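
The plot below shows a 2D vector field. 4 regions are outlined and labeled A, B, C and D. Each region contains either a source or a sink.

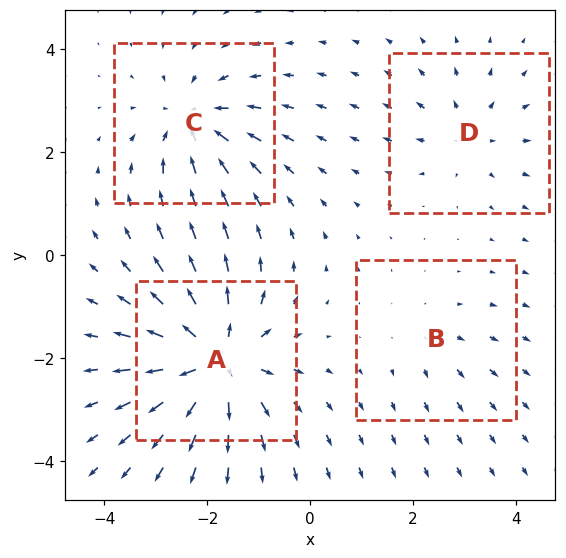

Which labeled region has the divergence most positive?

A

Divergence at each region's feature centre — A: about +8, B: about +2, C: about -5, D: about +3. Region A is most positive.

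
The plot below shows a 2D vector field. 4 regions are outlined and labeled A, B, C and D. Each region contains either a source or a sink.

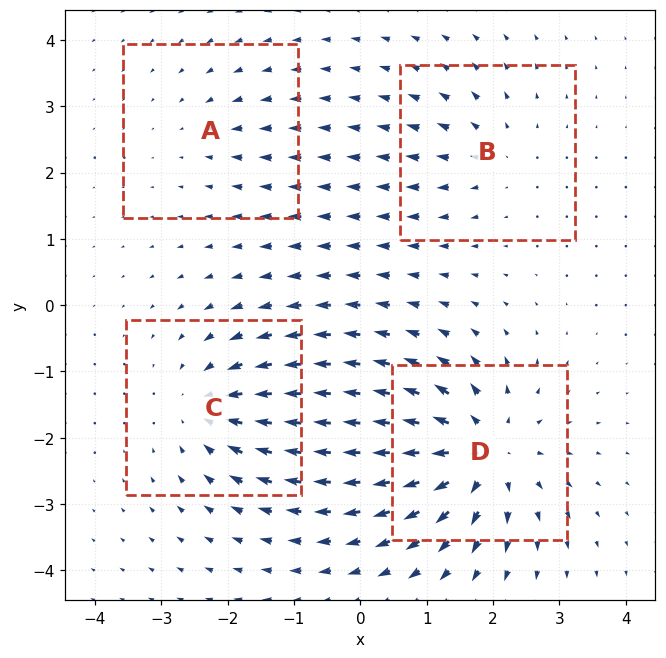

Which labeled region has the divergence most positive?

Divergence at each region's feature centre — A: about -2, B: about +3, C: about -5, D: about +7. Region D is most positive.

D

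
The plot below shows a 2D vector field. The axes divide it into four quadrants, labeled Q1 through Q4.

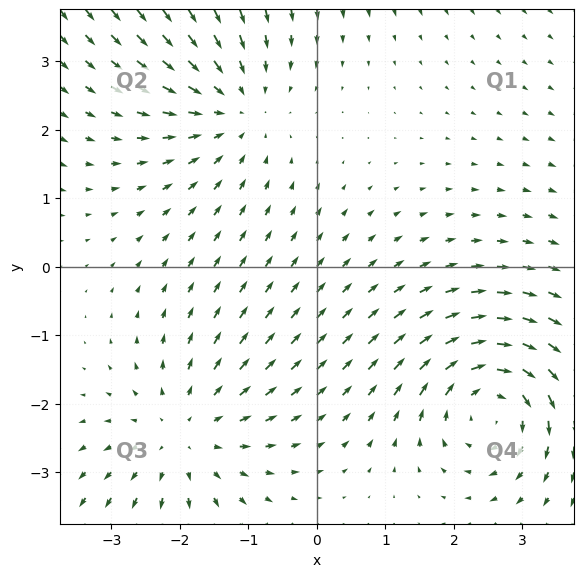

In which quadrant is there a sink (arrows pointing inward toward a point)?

The sink sits at approximately (-1.2, 2.3), which lies in quadrant Q2. The divergence there is about -3, negative as expected for a sink.

Q2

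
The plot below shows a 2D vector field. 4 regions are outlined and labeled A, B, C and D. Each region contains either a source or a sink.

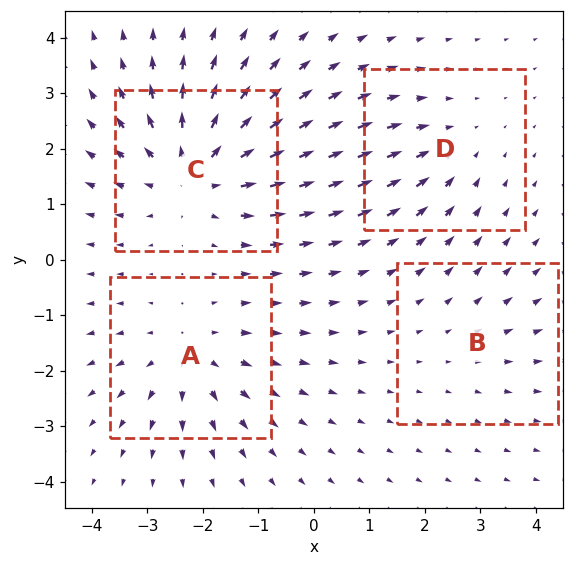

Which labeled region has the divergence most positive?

C

Divergence at each region's feature centre — A: about +4, B: about +2, C: about +6, D: about -3. Region C is most positive.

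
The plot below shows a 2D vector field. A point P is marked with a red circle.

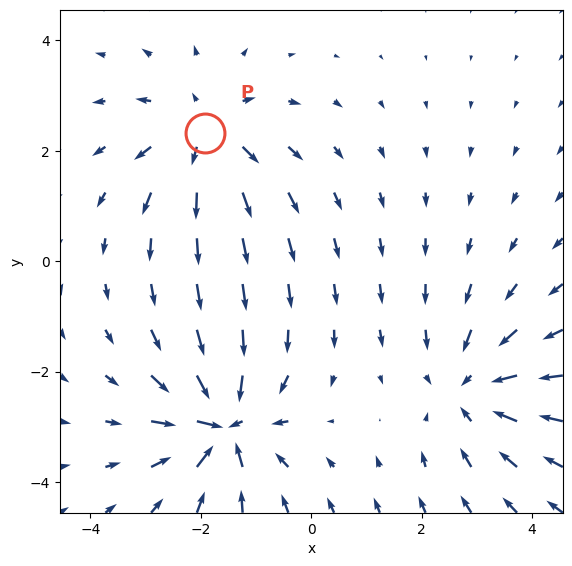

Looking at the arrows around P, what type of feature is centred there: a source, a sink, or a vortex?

source

At P (-1.9, 2.3) the arrows spread outward. Divergence about +4, curl ≈0 — positive divergence with near-zero curl is a source.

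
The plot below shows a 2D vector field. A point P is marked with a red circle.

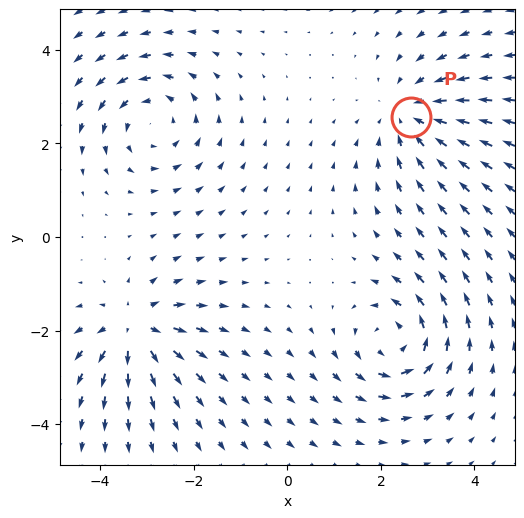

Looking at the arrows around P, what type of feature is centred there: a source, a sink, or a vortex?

At P (2.7, 2.6) the arrows converge inward. Divergence about -3, curl ≈0 — negative divergence with near-zero curl is a sink.

sink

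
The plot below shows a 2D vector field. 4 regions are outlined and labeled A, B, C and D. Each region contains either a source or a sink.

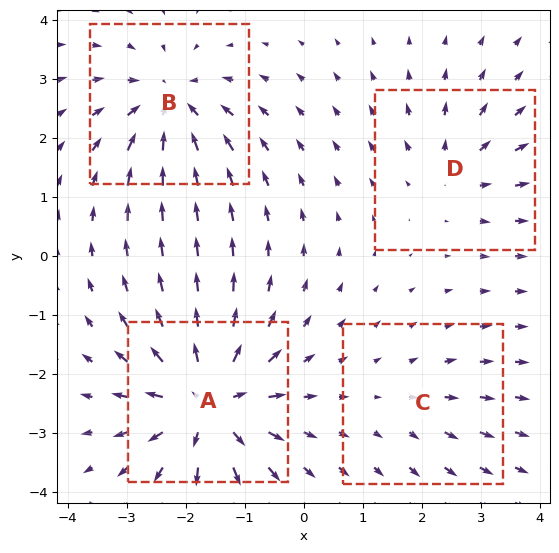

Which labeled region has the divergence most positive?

Divergence at each region's feature centre — A: about +8, B: about -6, C: about +2, D: about +4. Region A is most positive.

A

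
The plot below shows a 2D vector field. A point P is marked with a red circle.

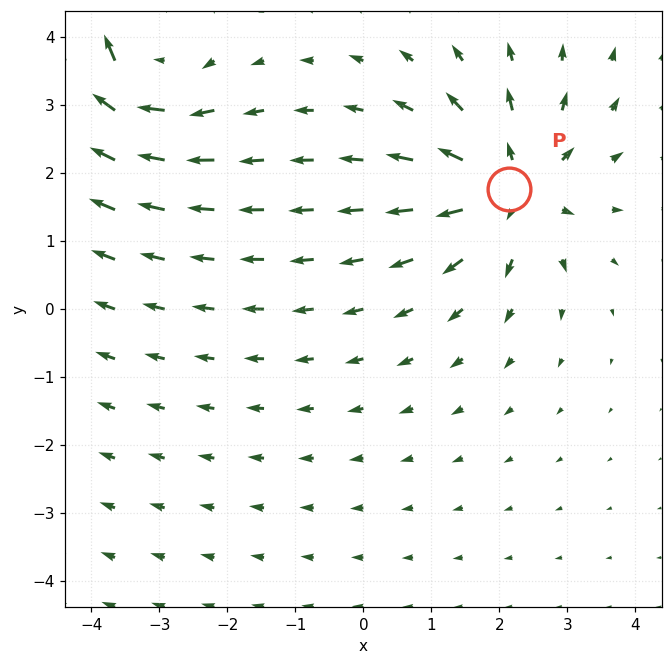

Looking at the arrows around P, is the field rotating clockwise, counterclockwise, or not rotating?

not rotating

Near P at (2.1, 1.8) the arrows show no circulation. The curl there is ≈0.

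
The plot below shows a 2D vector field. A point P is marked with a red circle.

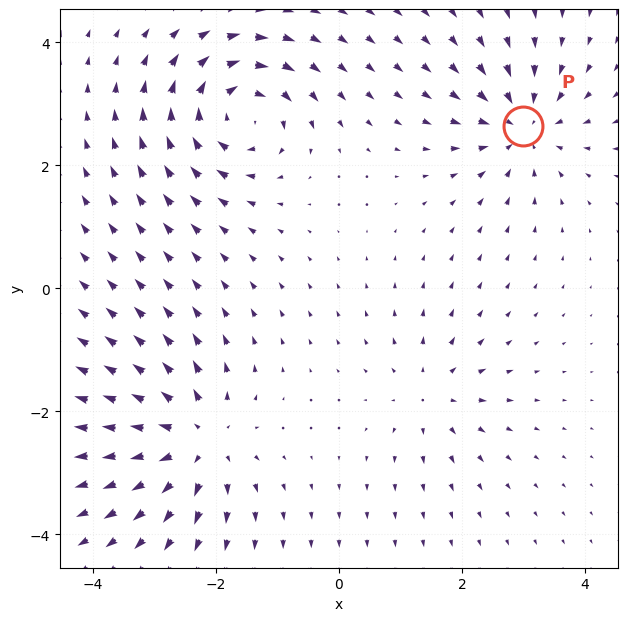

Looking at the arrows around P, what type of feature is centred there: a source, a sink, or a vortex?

At P (3.0, 2.6) the arrows converge inward. Divergence about -5, curl ≈0 — negative divergence with near-zero curl is a sink.

sink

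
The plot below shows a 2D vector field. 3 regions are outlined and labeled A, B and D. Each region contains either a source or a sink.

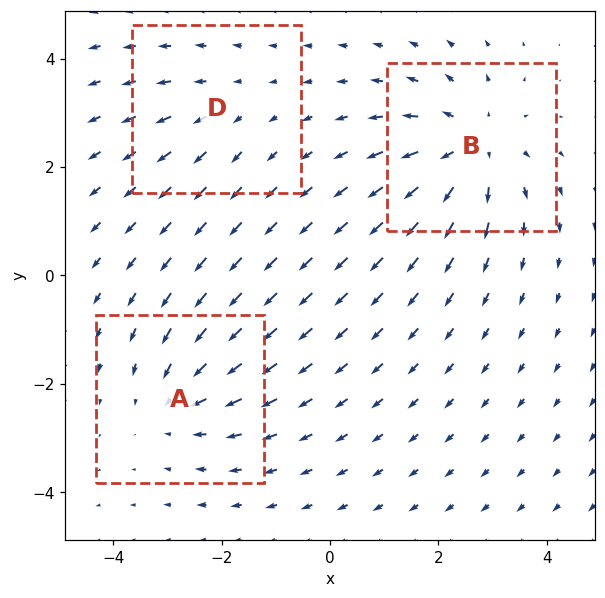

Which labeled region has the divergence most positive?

B

Divergence at each region's feature centre — A: about -3, B: about +4, D: about +2. Region B is most positive.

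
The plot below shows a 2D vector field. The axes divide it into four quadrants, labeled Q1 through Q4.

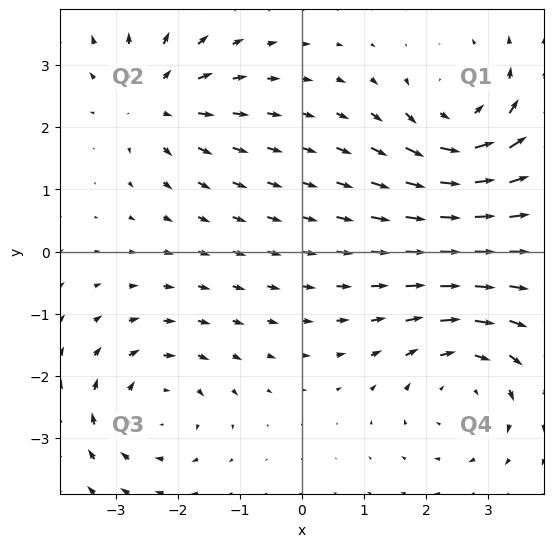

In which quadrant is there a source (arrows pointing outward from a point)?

The source sits at approximately (-2.3, 2.4), which lies in quadrant Q2. The divergence there is about +5, positive as expected for a source.

Q2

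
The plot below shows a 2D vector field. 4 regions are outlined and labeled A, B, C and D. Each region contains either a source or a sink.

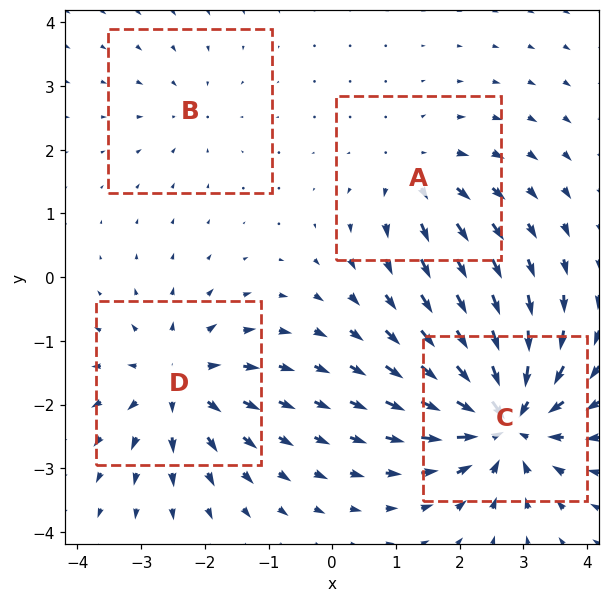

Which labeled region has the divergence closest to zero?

B

Divergence at each region's feature centre — A: about +4, B: about -2, C: about -9, D: about +6. Region B is closest to zero.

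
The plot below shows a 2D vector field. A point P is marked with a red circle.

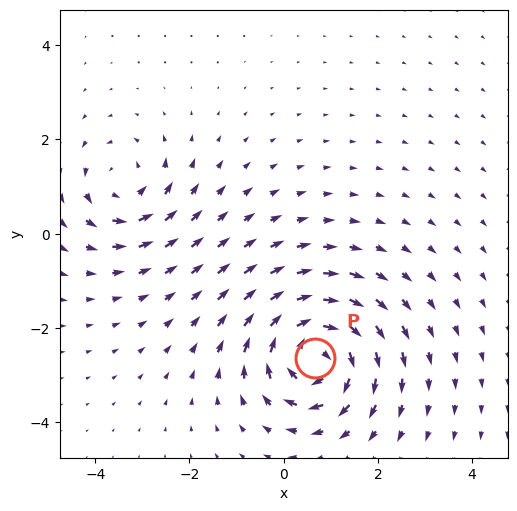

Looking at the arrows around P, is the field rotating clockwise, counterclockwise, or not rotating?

Near P at (0.7, -2.6) the arrows circulate clockwise. The curl (z-component) there is about -7; negative curl means clockwise rotation.

clockwise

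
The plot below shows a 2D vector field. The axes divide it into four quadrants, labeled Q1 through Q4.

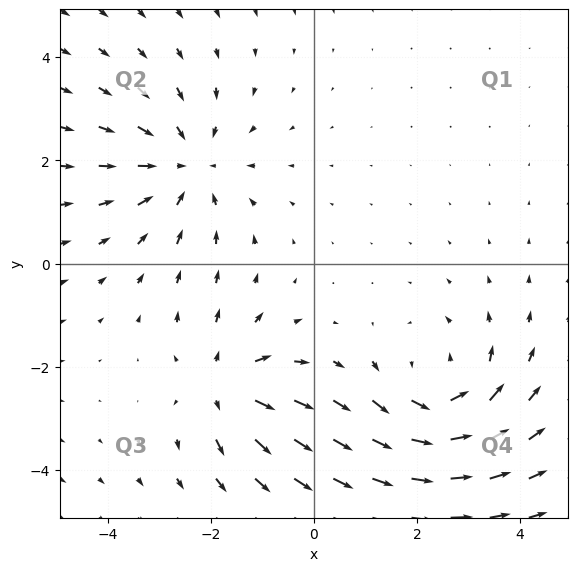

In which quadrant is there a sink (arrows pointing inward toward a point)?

Q2

The sink sits at approximately (-2.5, 1.9), which lies in quadrant Q2. The divergence there is about -3, negative as expected for a sink.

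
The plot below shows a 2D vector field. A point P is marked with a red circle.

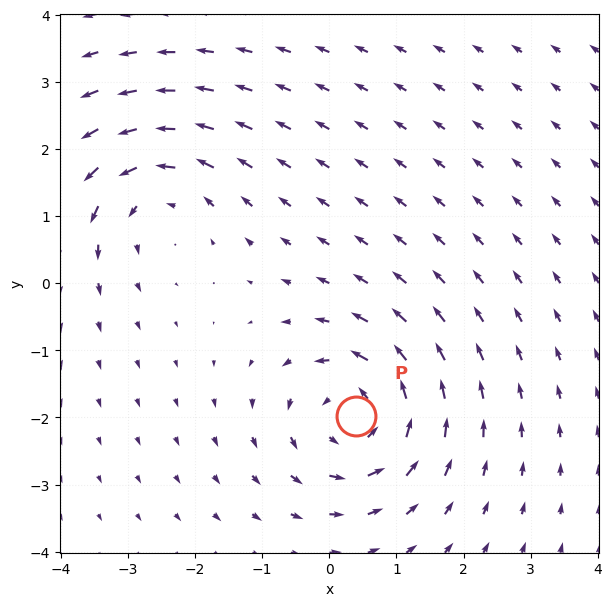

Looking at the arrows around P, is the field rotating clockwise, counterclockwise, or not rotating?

counterclockwise

Near P at (0.4, -2.0) the arrows circulate counterclockwise. The curl (z-component) there is about +6; positive curl means counterclockwise rotation.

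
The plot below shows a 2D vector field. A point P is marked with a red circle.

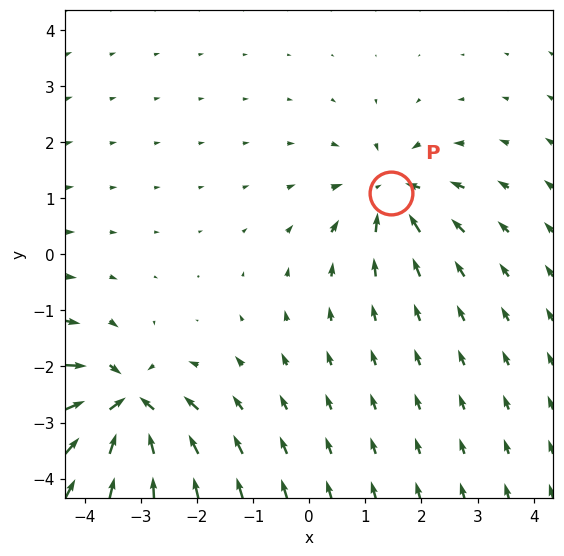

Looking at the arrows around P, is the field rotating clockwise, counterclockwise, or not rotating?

Near P at (1.5, 1.1) the arrows show no circulation. The curl there is ≈0.

not rotating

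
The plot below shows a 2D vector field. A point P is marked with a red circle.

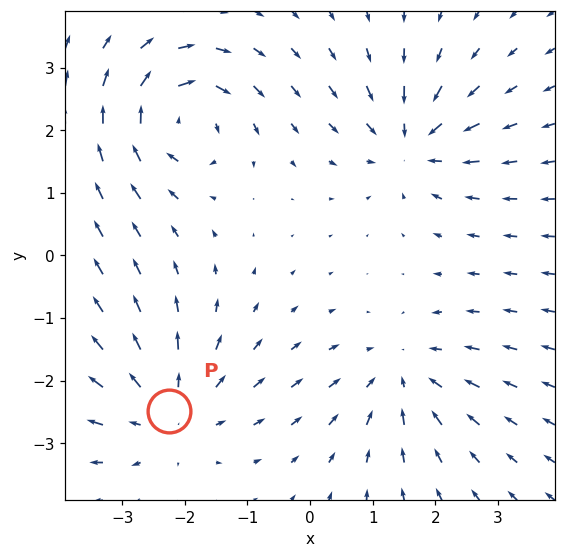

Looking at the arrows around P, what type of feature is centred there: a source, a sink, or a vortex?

At P (-2.3, -2.5) the arrows spread outward. Divergence about +4, curl ≈0 — positive divergence with near-zero curl is a source.

source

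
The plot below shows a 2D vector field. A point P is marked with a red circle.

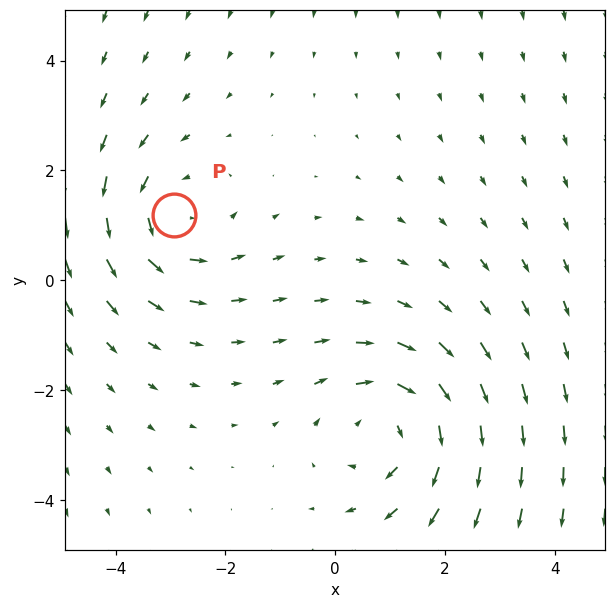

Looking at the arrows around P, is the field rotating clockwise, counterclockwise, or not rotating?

Near P at (-2.9, 1.2) the arrows circulate counterclockwise. The curl (z-component) there is about +3; positive curl means counterclockwise rotation.

counterclockwise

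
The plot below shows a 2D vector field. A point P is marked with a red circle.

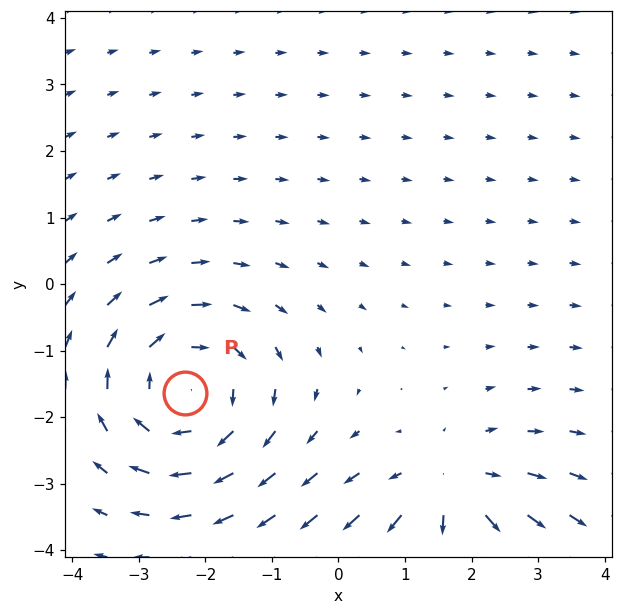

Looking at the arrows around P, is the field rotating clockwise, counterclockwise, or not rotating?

clockwise

Near P at (-2.3, -1.6) the arrows circulate clockwise. The curl (z-component) there is about -3; negative curl means clockwise rotation.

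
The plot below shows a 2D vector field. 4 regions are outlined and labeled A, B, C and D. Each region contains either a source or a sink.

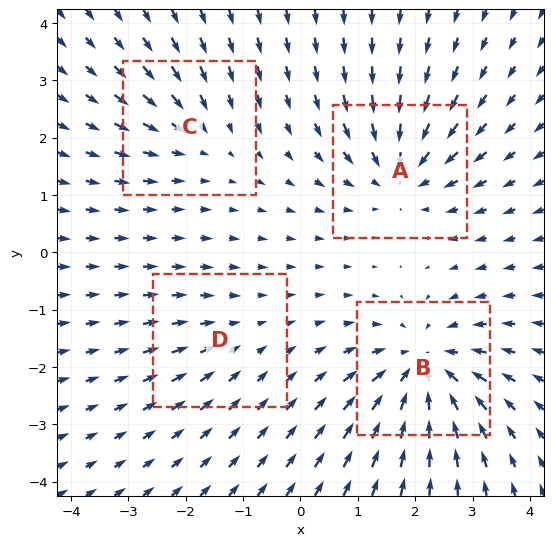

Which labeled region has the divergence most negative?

Divergence at each region's feature centre — A: about -5, B: about -7, C: about -3, D: about -2. Region B is most negative.

B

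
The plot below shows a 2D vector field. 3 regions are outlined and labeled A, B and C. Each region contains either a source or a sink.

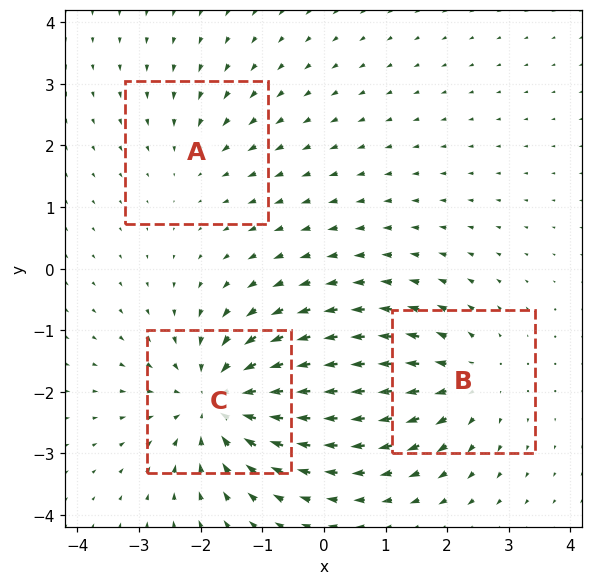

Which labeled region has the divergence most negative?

Divergence at each region's feature centre — A: about -2, B: about +3, C: about -5. Region C is most negative.

C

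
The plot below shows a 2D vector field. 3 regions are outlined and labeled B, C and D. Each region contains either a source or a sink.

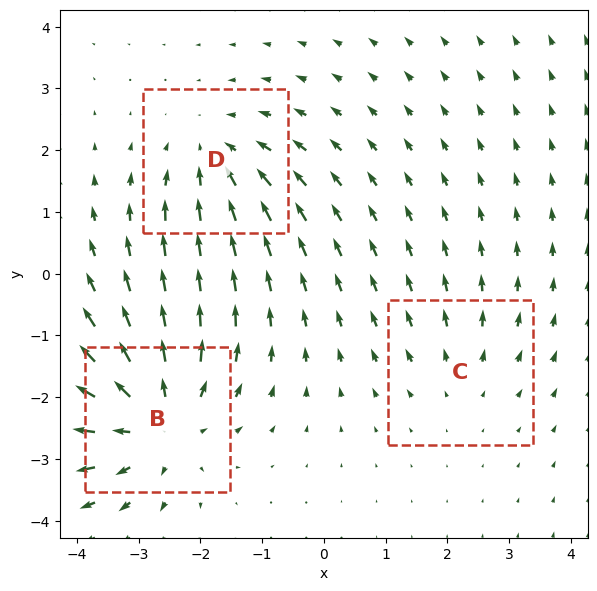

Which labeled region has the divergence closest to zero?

Divergence at each region's feature centre — B: about +4, C: about +2, D: about -3. Region C is closest to zero.

C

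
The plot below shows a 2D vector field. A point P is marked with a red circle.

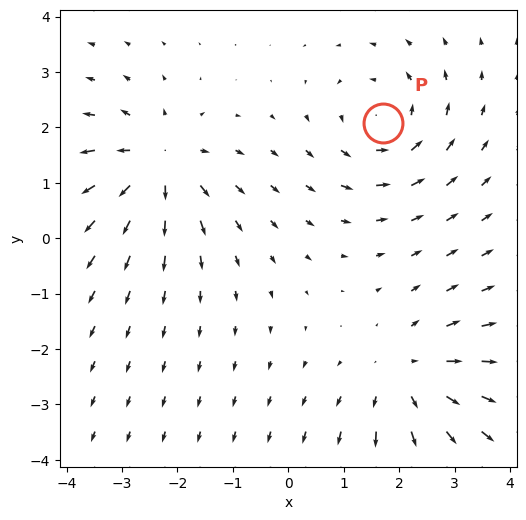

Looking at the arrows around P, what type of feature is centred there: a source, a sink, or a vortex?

At P (1.7, 2.1) the arrows circulate counterclockwise. Divergence ≈0, curl about +4 — near-zero divergence with nonzero curl is a vortex.

vortex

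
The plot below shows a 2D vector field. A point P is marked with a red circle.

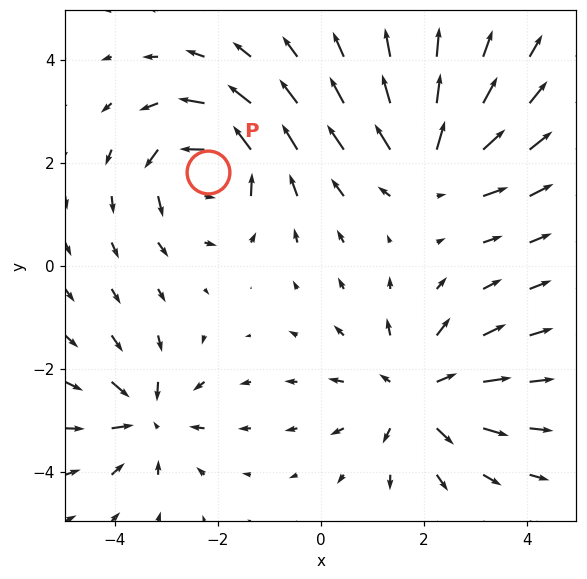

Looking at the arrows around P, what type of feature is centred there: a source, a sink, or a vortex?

vortex

At P (-2.2, 1.8) the arrows circulate counterclockwise. Divergence ≈0, curl about +6 — near-zero divergence with nonzero curl is a vortex.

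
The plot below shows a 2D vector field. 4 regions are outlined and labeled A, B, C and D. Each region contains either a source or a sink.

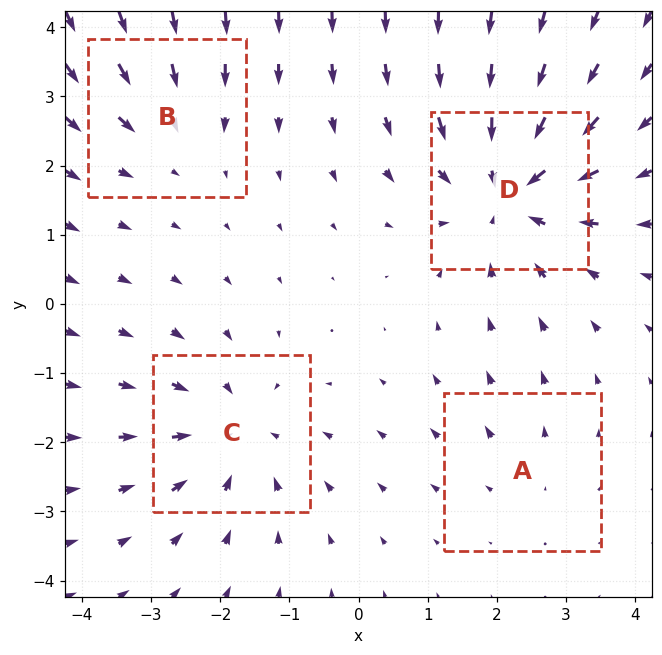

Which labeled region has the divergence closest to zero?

Divergence at each region's feature centre — A: about +2, B: about -3, C: about -4, D: about -6. Region A is closest to zero.

A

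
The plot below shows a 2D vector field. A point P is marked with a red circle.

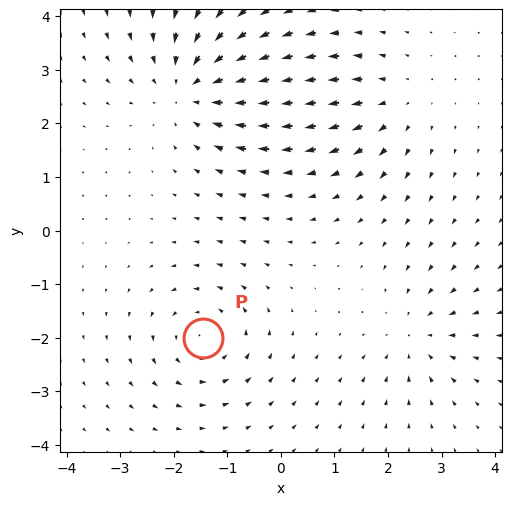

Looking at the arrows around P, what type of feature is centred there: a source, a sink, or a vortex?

vortex

At P (-1.5, -2.0) the arrows circulate counterclockwise. Divergence ≈0, curl about +3 — near-zero divergence with nonzero curl is a vortex.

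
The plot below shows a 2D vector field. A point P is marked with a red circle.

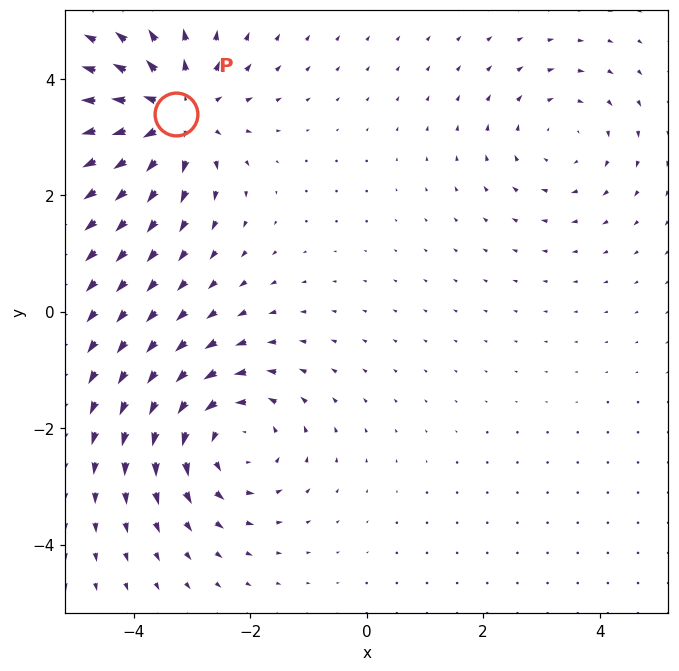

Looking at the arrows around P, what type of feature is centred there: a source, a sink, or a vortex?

At P (-3.3, 3.4) the arrows spread outward. Divergence about +5, curl ≈0 — positive divergence with near-zero curl is a source.

source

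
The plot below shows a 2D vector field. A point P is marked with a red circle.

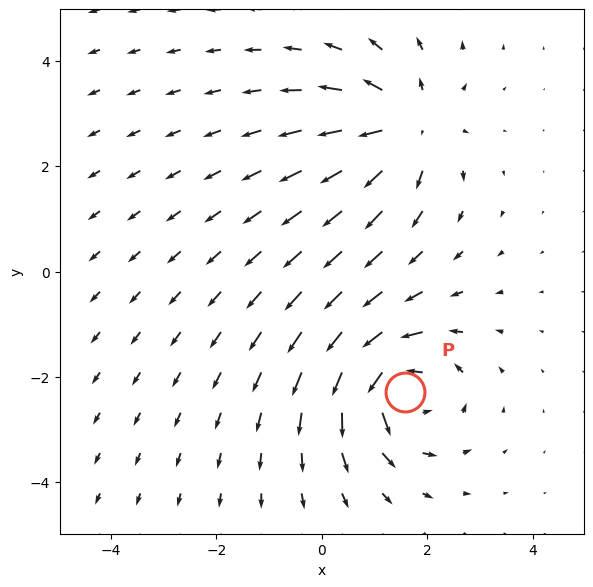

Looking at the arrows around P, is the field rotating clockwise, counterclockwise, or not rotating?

Near P at (1.6, -2.3) the arrows circulate counterclockwise. The curl (z-component) there is about +6; positive curl means counterclockwise rotation.

counterclockwise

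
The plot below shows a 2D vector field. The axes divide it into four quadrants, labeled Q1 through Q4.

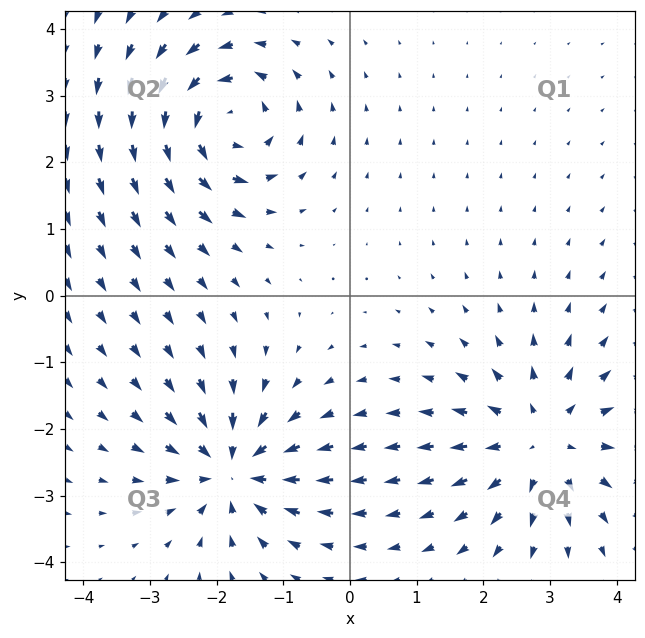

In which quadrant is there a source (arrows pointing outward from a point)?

The source sits at approximately (2.9, -2.2), which lies in quadrant Q4. The divergence there is about +4, positive as expected for a source.

Q4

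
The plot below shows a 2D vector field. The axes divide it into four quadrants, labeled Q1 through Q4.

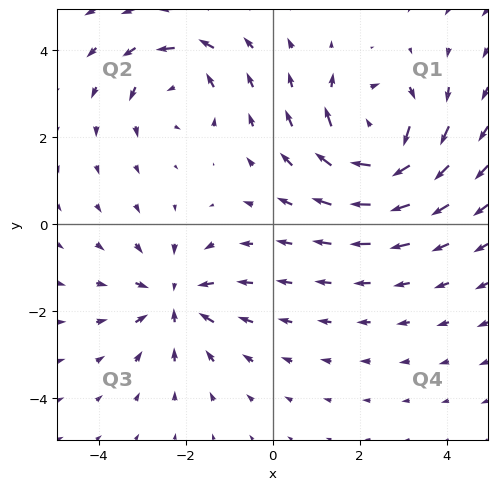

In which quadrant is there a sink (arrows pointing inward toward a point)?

Q3

The sink sits at approximately (-2.2, -1.7), which lies in quadrant Q3. The divergence there is about -4, negative as expected for a sink.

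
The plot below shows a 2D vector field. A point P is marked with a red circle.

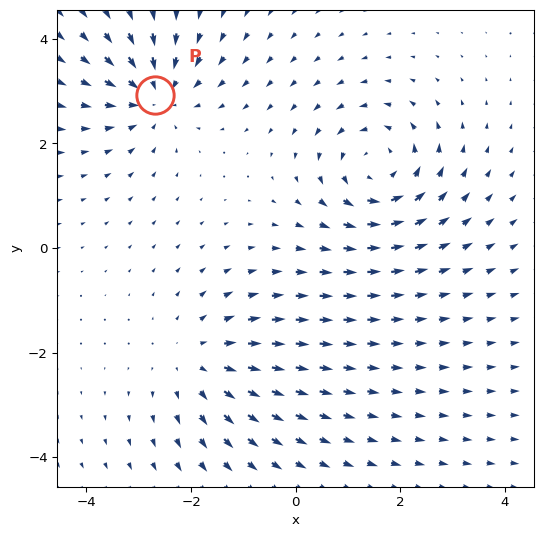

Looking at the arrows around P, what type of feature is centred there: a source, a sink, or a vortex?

sink

At P (-2.7, 2.9) the arrows converge inward. Divergence about -4, curl ≈0 — negative divergence with near-zero curl is a sink.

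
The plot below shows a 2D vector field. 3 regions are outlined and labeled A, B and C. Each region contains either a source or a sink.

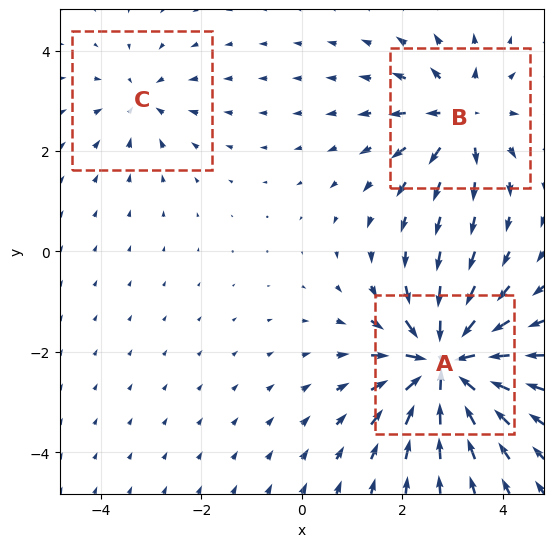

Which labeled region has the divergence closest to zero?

Divergence at each region's feature centre — A: about -7, B: about +4, C: about -2. Region C is closest to zero.

C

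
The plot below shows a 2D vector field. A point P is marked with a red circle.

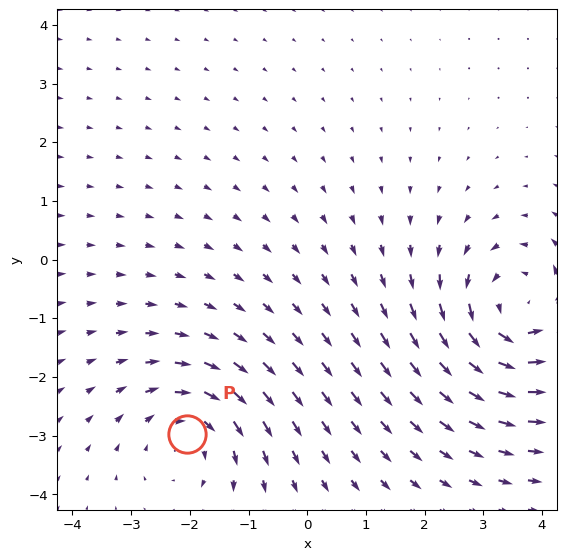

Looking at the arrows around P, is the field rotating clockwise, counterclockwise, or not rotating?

Near P at (-2.0, -3.0) the arrows circulate clockwise. The curl (z-component) there is about -3; negative curl means clockwise rotation.

clockwise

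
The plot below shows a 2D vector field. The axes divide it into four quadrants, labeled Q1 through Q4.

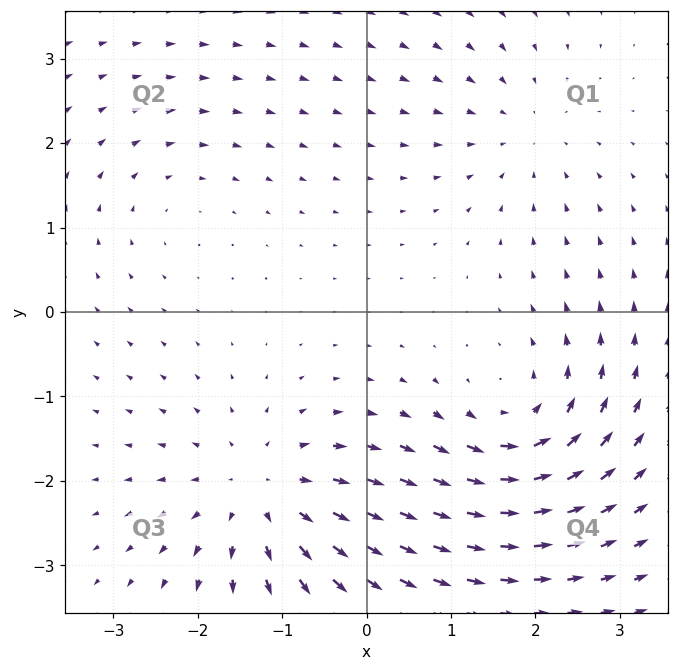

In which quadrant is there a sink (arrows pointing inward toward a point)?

Q1

The sink sits at approximately (1.9, 2.1), which lies in quadrant Q1. The divergence there is about -3, negative as expected for a sink.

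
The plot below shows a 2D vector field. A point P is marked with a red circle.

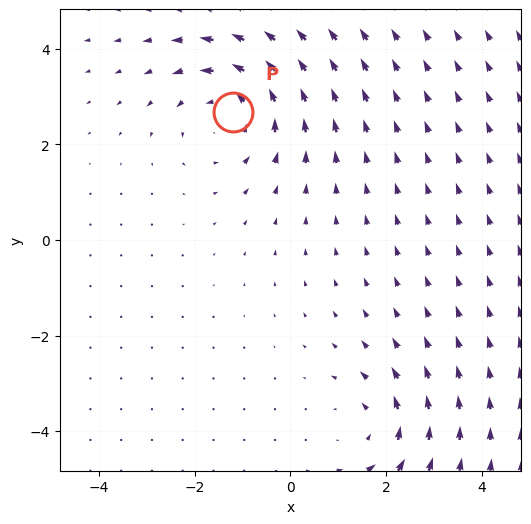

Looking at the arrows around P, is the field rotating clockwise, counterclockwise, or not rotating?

Near P at (-1.2, 2.7) the arrows circulate counterclockwise. The curl (z-component) there is about +4; positive curl means counterclockwise rotation.

counterclockwise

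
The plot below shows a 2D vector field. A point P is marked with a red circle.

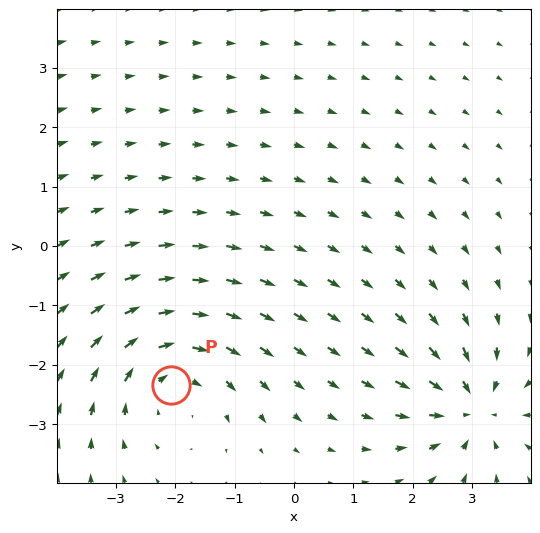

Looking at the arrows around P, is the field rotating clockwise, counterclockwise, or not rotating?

clockwise

Near P at (-2.1, -2.3) the arrows circulate clockwise. The curl (z-component) there is about -3; negative curl means clockwise rotation.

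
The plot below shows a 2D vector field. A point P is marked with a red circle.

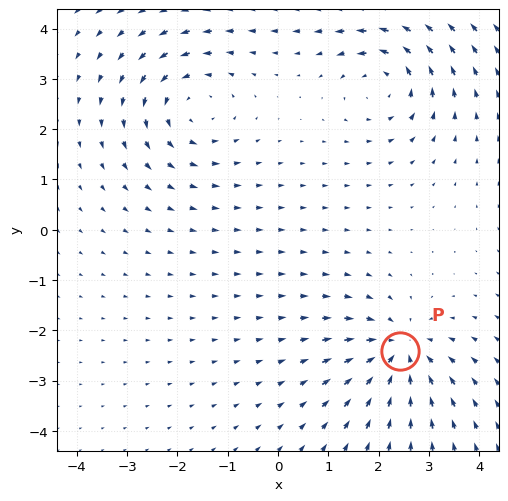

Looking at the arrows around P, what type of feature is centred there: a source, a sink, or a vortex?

At P (2.4, -2.4) the arrows converge inward. Divergence about -4, curl ≈0 — negative divergence with near-zero curl is a sink.

sink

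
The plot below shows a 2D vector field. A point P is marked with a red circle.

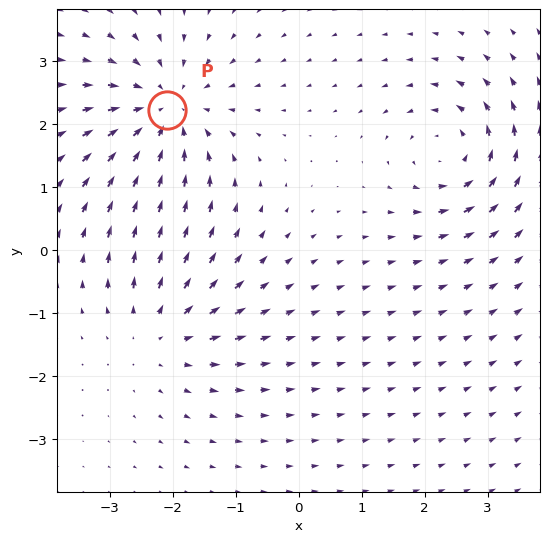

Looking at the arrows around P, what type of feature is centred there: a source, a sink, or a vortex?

sink

At P (-2.1, 2.2) the arrows converge inward. Divergence about -5, curl ≈0 — negative divergence with near-zero curl is a sink.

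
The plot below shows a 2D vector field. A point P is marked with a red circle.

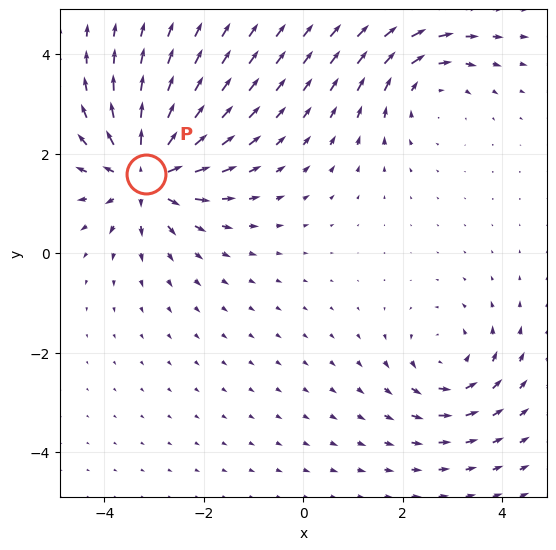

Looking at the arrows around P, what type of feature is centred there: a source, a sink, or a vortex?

At P (-3.2, 1.6) the arrows spread outward. Divergence about +5, curl ≈0 — positive divergence with near-zero curl is a source.

source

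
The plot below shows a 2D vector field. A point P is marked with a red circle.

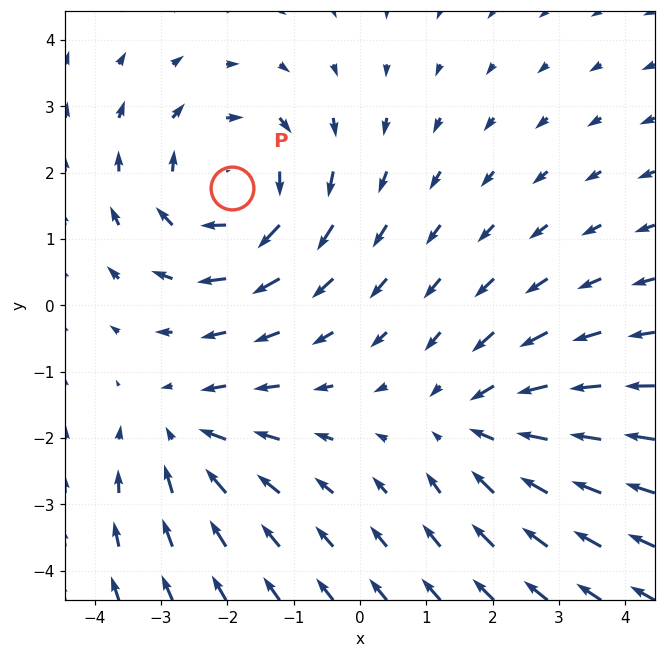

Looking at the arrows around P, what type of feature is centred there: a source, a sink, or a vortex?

vortex

At P (-1.9, 1.8) the arrows circulate clockwise. Divergence ≈0, curl about -4 — near-zero divergence with nonzero curl is a vortex.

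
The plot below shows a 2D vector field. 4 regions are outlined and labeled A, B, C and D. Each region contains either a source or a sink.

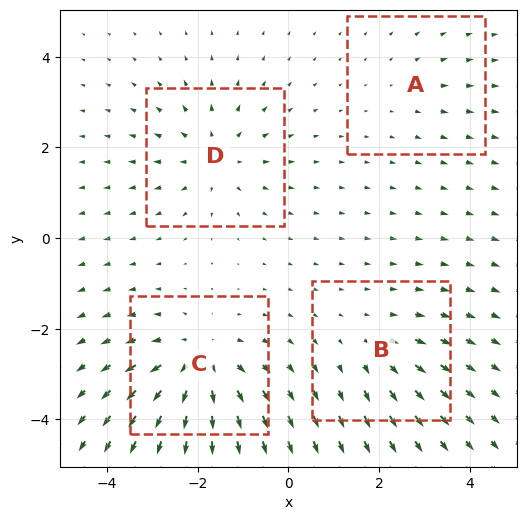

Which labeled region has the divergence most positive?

Divergence at each region's feature centre — A: about +2, B: about +3, C: about +6, D: about +4. Region C is most positive.

C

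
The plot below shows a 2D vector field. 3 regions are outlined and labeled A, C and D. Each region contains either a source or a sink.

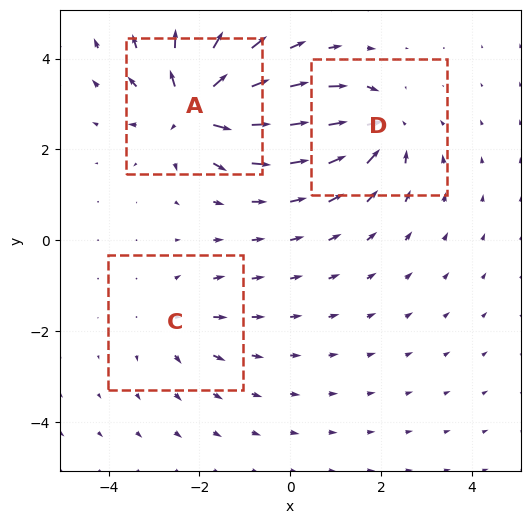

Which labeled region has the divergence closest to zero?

Divergence at each region's feature centre — A: about +6, C: about +2, D: about -4. Region C is closest to zero.

C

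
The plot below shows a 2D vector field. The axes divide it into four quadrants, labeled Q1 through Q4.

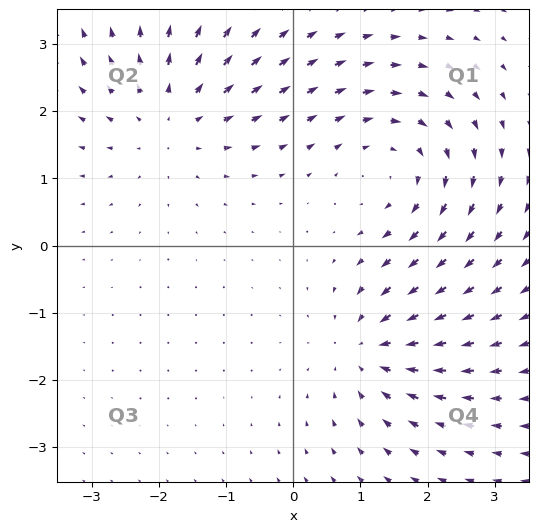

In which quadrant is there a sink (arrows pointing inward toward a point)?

Q4

The sink sits at approximately (1.2, -1.5), which lies in quadrant Q4. The divergence there is about -4, negative as expected for a sink.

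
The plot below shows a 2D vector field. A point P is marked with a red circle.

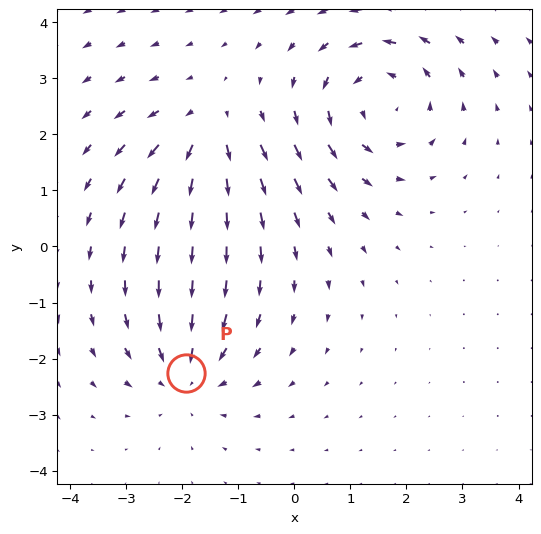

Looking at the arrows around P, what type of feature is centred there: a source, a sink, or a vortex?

sink

At P (-1.9, -2.3) the arrows converge inward. Divergence about -4, curl ≈0 — negative divergence with near-zero curl is a sink.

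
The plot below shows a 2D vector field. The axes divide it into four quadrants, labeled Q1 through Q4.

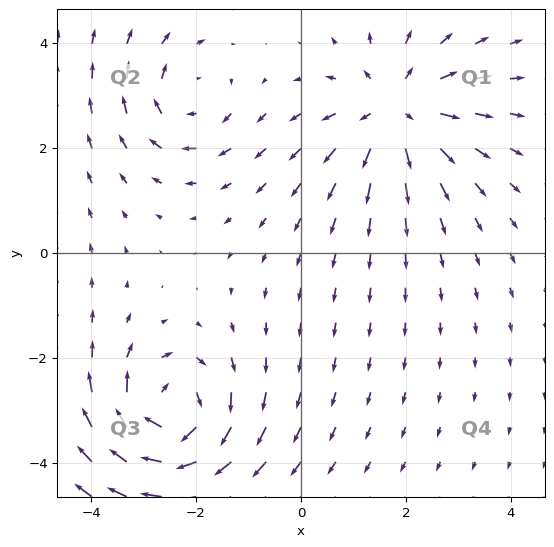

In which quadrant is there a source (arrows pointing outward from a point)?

Q1

The source sits at approximately (1.8, 2.7), which lies in quadrant Q1. The divergence there is about +4, positive as expected for a source.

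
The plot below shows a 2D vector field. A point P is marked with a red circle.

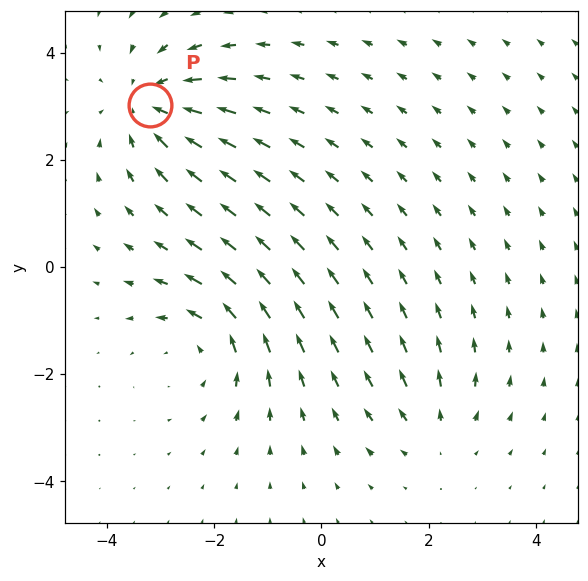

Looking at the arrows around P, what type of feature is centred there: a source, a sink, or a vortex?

sink

At P (-3.2, 3.0) the arrows converge inward. Divergence about -4, curl ≈0 — negative divergence with near-zero curl is a sink.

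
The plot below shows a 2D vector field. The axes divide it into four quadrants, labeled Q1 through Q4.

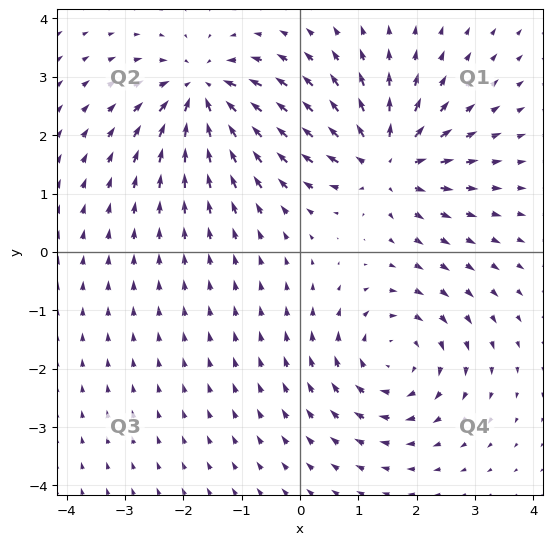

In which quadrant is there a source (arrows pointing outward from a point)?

The source sits at approximately (1.5, 1.6), which lies in quadrant Q1. The divergence there is about +5, positive as expected for a source.

Q1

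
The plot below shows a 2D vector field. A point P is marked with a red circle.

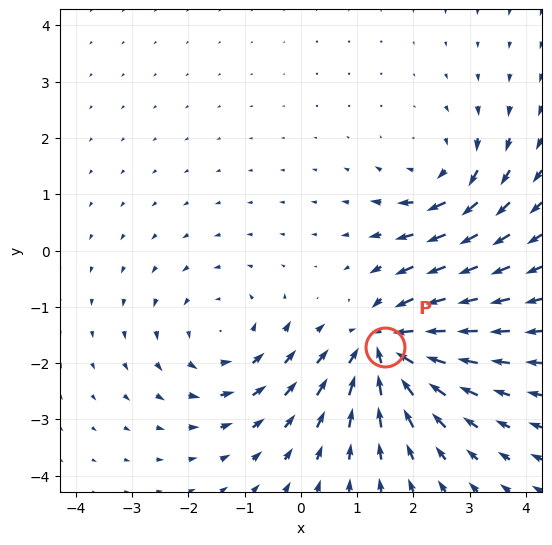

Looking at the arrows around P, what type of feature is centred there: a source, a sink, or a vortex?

sink

At P (1.5, -1.7) the arrows converge inward. Divergence about -6, curl ≈0 — negative divergence with near-zero curl is a sink.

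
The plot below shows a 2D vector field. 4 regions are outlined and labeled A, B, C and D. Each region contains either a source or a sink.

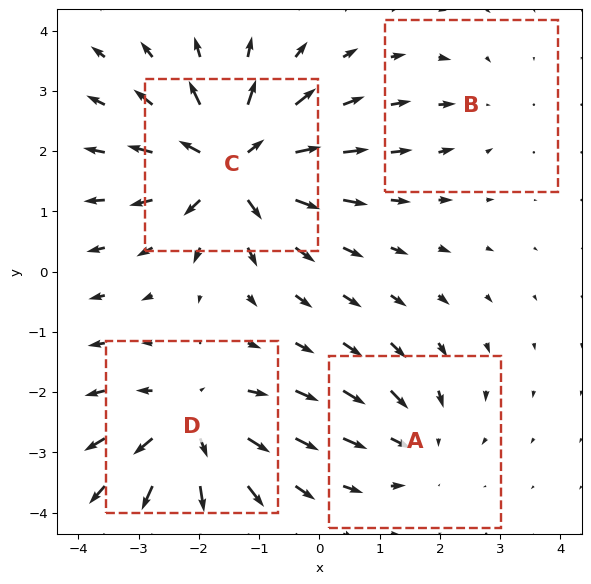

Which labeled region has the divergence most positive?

Divergence at each region's feature centre — A: about -3, B: about -2, C: about +7, D: about +5. Region C is most positive.

C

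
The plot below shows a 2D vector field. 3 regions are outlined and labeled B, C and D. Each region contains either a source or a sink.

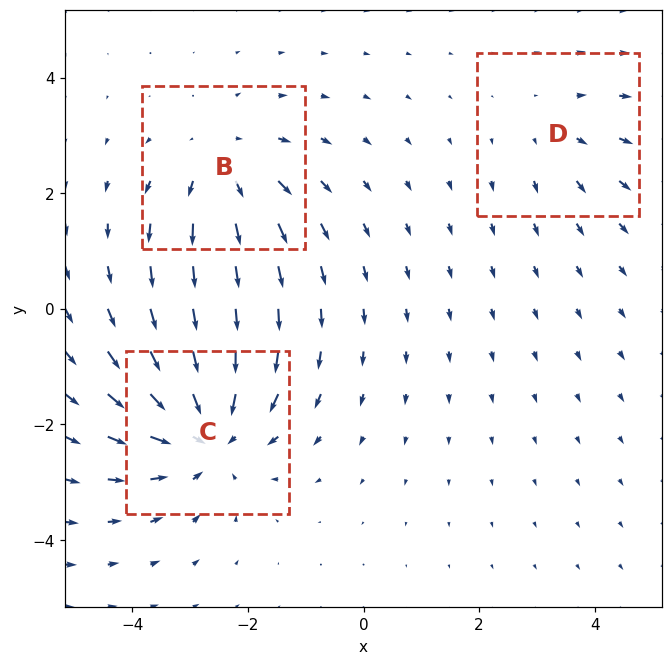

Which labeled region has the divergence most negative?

Divergence at each region's feature centre — B: about +3, C: about -4, D: about +2. Region C is most negative.

C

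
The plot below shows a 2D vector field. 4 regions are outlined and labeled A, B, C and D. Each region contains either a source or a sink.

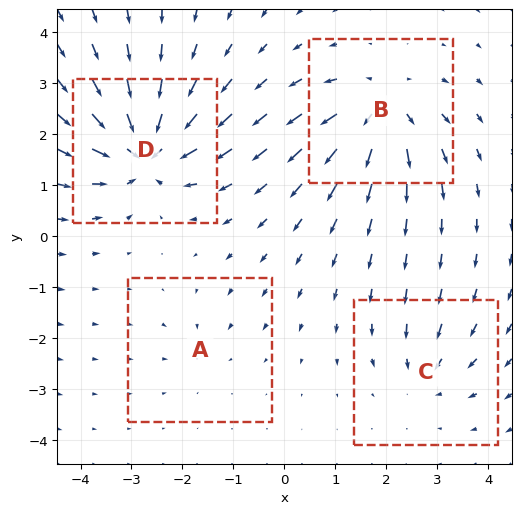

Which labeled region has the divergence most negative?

D

Divergence at each region's feature centre — A: about -2, B: about +6, C: about -4, D: about -8. Region D is most negative.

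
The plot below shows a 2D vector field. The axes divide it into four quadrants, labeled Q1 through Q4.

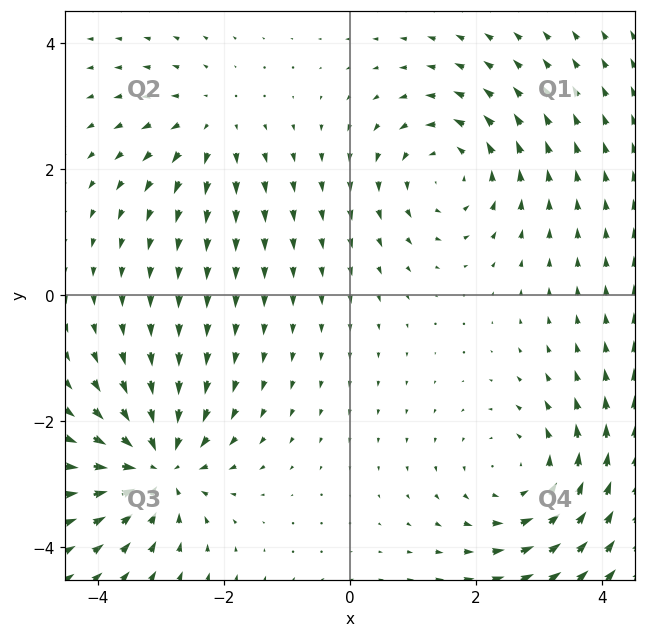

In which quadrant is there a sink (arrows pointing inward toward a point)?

The sink sits at approximately (-3.0, -2.7), which lies in quadrant Q3. The divergence there is about -6, negative as expected for a sink.

Q3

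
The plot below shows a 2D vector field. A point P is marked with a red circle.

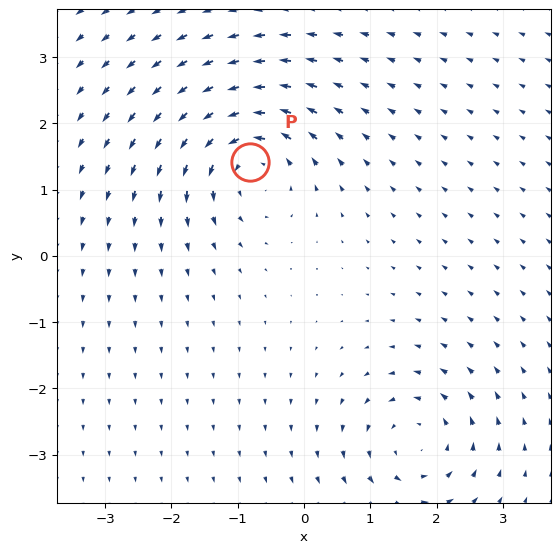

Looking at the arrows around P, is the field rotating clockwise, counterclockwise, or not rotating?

counterclockwise

Near P at (-0.8, 1.4) the arrows circulate counterclockwise. The curl (z-component) there is about +5; positive curl means counterclockwise rotation.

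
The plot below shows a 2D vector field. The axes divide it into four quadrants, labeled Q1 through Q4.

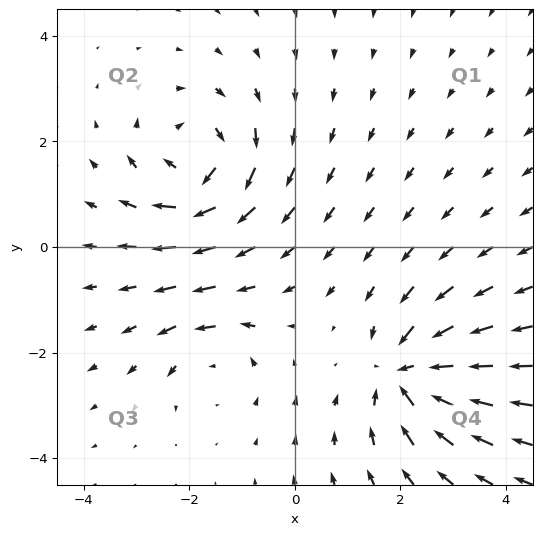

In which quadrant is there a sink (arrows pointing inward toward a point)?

The sink sits at approximately (2.2, -2.4), which lies in quadrant Q4. The divergence there is about -5, negative as expected for a sink.

Q4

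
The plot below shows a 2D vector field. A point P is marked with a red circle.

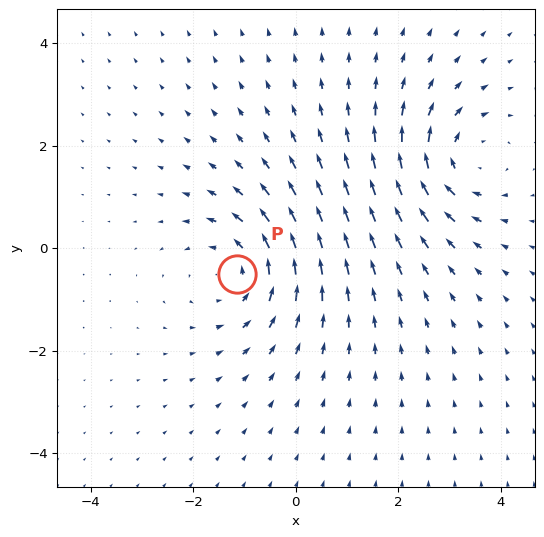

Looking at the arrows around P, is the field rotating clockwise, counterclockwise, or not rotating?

counterclockwise

Near P at (-1.1, -0.5) the arrows circulate counterclockwise. The curl (z-component) there is about +3; positive curl means counterclockwise rotation.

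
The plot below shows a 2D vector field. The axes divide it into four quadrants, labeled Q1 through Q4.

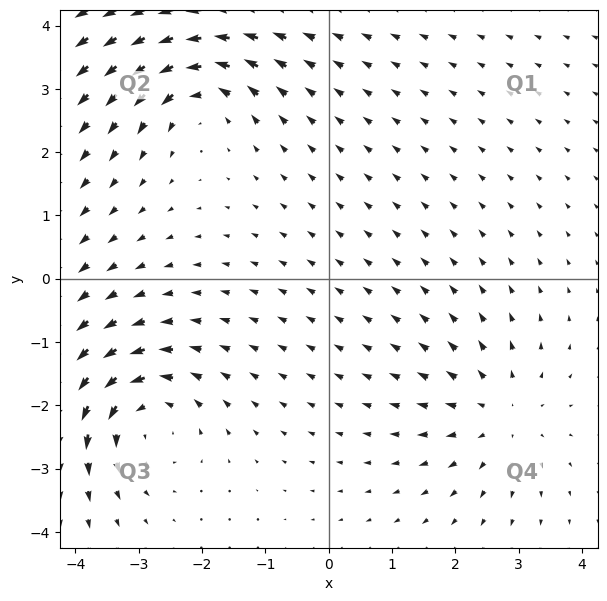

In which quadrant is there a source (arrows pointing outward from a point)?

The source sits at approximately (2.7, -2.1), which lies in quadrant Q4. The divergence there is about +3, positive as expected for a source.

Q4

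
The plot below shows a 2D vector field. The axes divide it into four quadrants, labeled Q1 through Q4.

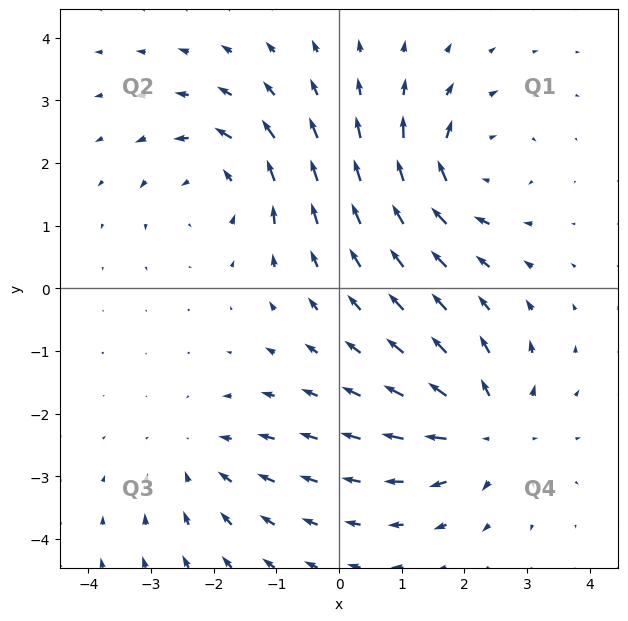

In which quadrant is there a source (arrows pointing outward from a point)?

The source sits at approximately (2.4, -2.3), which lies in quadrant Q4. The divergence there is about +5, positive as expected for a source.

Q4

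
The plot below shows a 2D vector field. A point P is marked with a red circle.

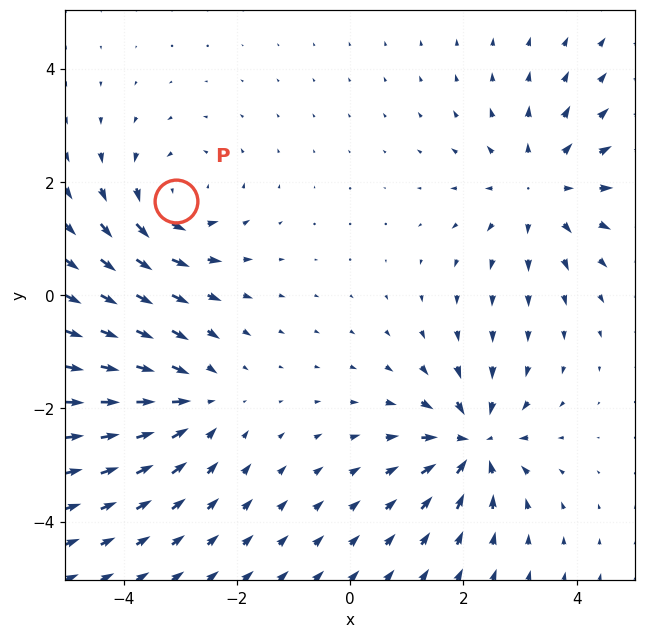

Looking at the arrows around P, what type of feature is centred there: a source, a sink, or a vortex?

At P (-3.1, 1.7) the arrows circulate counterclockwise. Divergence ≈0, curl about +4 — near-zero divergence with nonzero curl is a vortex.

vortex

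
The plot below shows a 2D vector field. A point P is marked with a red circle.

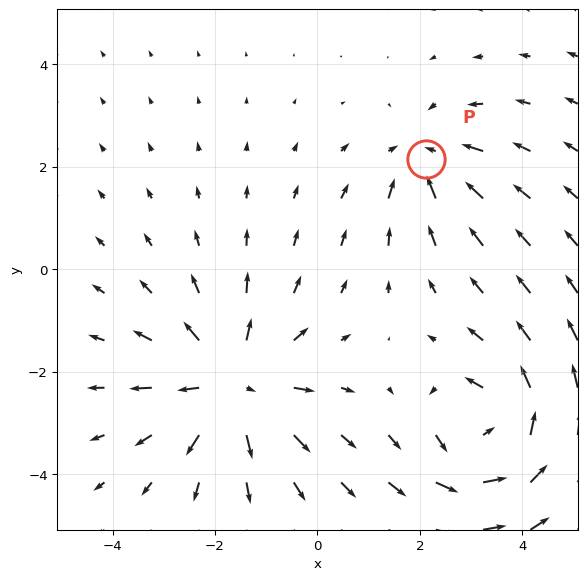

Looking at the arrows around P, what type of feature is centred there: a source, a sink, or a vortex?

sink

At P (2.1, 2.2) the arrows converge inward. Divergence about -3, curl ≈0 — negative divergence with near-zero curl is a sink.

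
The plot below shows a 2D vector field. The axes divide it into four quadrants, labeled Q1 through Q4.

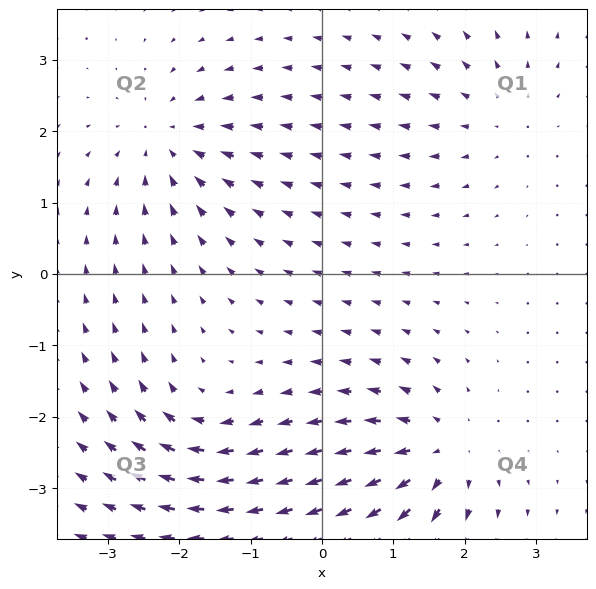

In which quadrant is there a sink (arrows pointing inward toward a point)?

The sink sits at approximately (-2.1, 1.9), which lies in quadrant Q2. The divergence there is about -4, negative as expected for a sink.

Q2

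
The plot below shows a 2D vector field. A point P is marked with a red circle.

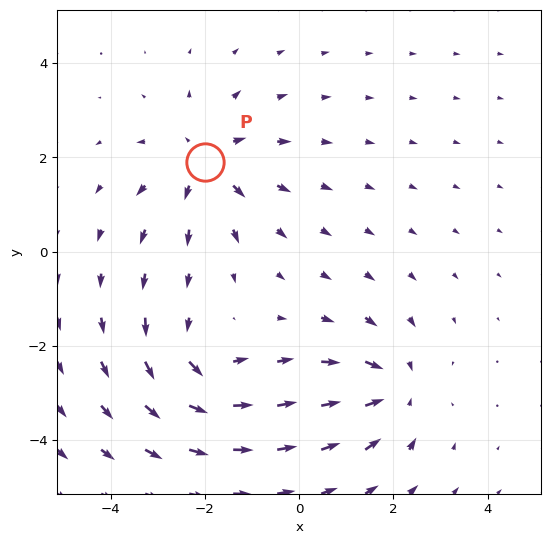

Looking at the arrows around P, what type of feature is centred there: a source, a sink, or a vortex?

source

At P (-2.0, 1.9) the arrows spread outward. Divergence about +5, curl ≈0 — positive divergence with near-zero curl is a source.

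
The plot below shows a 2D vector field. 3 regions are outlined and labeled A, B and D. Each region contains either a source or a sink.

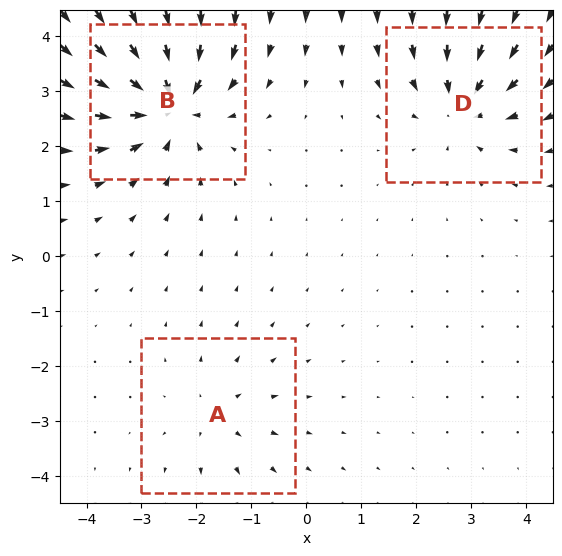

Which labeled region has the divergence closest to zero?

A

Divergence at each region's feature centre — A: about +2, B: about -5, D: about -4. Region A is closest to zero.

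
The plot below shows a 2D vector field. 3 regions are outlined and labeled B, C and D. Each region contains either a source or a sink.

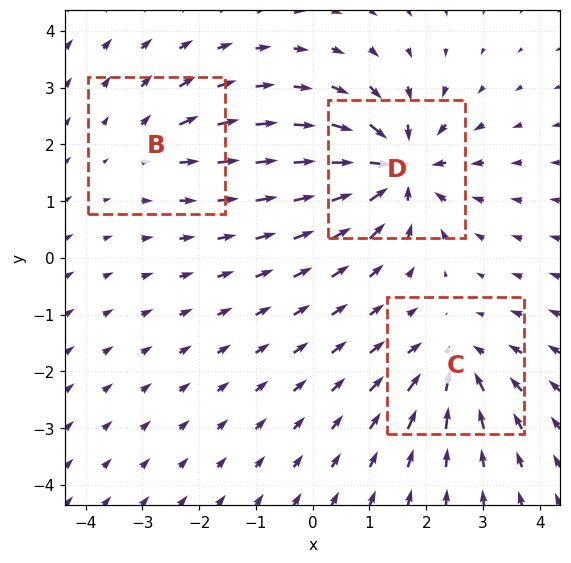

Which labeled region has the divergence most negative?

Divergence at each region's feature centre — B: about +2, C: about -4, D: about -6. Region D is most negative.

D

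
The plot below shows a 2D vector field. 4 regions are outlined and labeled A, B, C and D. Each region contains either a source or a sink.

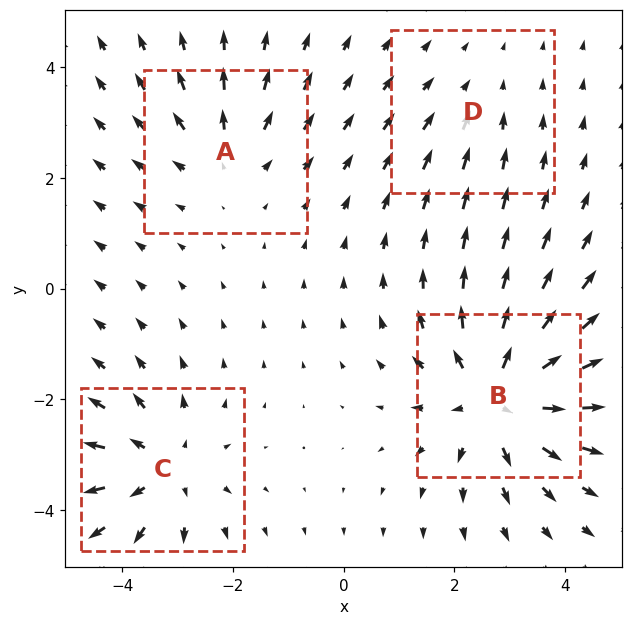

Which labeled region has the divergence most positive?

Divergence at each region's feature centre — A: about +3, B: about +6, C: about +4, D: about -2. Region B is most positive.

B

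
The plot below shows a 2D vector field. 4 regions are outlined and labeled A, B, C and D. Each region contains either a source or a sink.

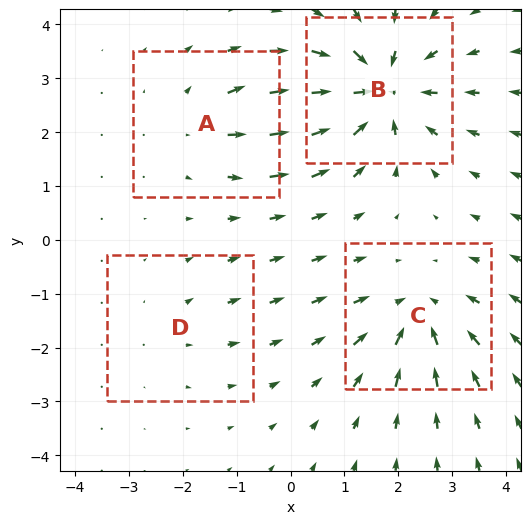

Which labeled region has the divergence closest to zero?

D

Divergence at each region's feature centre — A: about +3, B: about -7, C: about -5, D: about +2. Region D is closest to zero.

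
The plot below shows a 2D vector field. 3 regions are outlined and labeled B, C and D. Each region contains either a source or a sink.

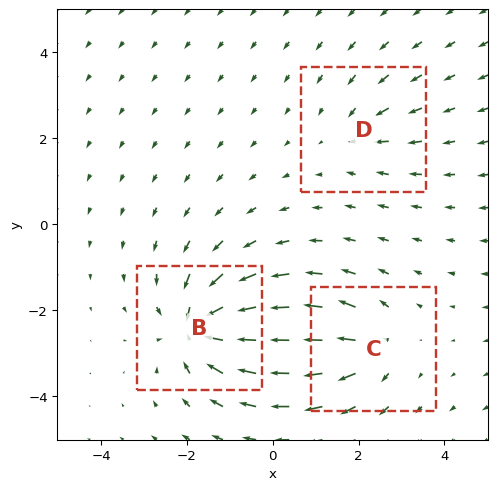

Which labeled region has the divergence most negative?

Divergence at each region's feature centre — B: about -6, C: about +4, D: about -2. Region B is most negative.

B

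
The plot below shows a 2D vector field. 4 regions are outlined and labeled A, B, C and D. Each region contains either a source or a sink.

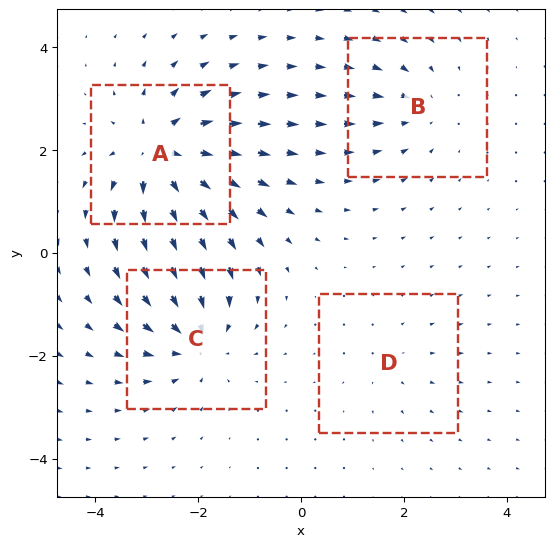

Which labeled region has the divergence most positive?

Divergence at each region's feature centre — A: about +7, B: about -3, C: about -5, D: about +2. Region A is most positive.

A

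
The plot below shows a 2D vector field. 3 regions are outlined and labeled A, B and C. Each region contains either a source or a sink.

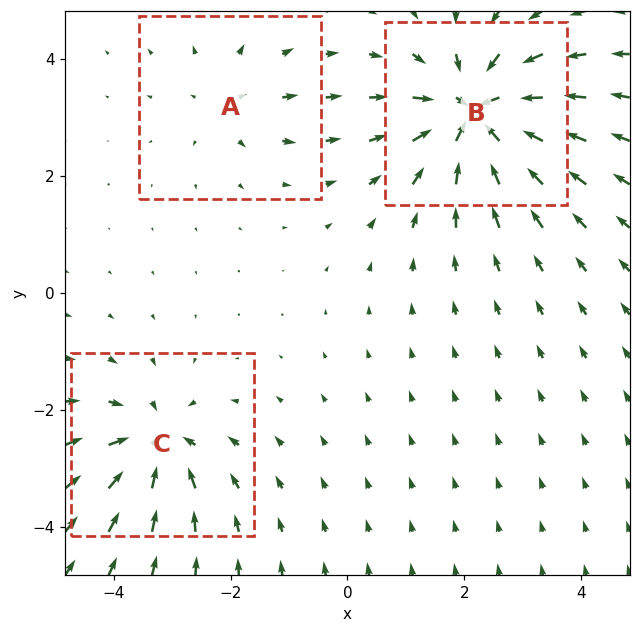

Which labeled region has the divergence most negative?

B

Divergence at each region's feature centre — A: about +2, B: about -6, C: about -4. Region B is most negative.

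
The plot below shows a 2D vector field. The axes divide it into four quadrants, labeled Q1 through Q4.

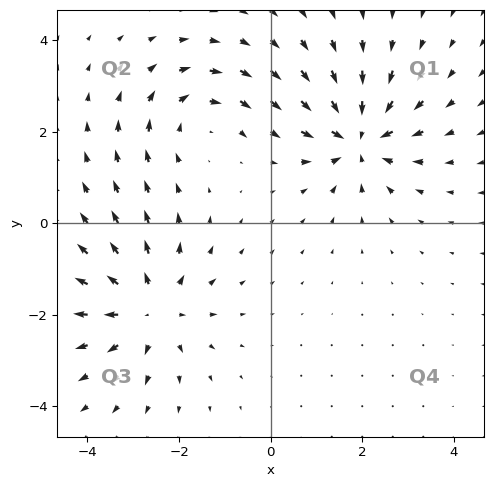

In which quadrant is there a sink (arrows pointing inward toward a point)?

Q1

The sink sits at approximately (1.9, 1.9), which lies in quadrant Q1. The divergence there is about -6, negative as expected for a sink.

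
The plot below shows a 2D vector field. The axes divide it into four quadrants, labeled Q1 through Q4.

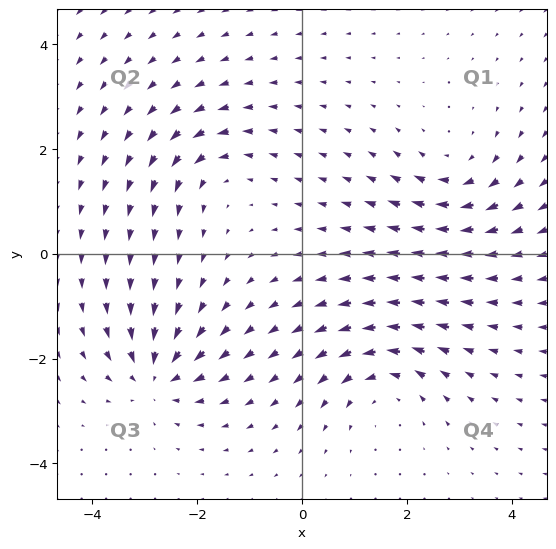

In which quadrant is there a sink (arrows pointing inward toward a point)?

The sink sits at approximately (-2.8, -2.3), which lies in quadrant Q3. The divergence there is about -6, negative as expected for a sink.

Q3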